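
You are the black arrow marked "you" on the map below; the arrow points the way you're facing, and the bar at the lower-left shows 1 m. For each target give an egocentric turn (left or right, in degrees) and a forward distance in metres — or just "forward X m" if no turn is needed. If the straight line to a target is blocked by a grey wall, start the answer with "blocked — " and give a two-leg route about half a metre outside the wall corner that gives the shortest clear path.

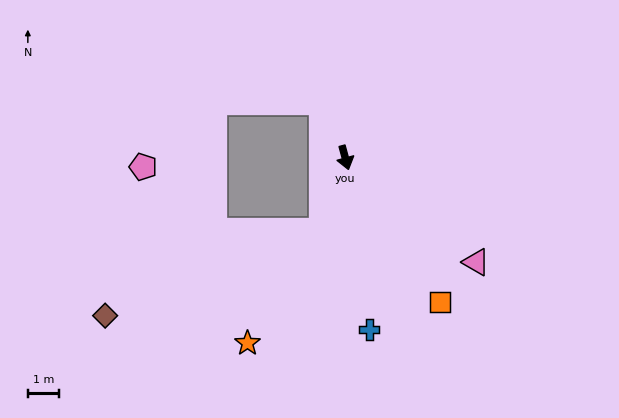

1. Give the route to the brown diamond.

blocked — turn right 33°, forward 2.4 m, then turn right 51°, forward 7.4 m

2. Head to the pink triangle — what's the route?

turn left 36°, forward 5.3 m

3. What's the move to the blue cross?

turn right 7°, forward 5.5 m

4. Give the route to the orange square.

turn left 18°, forward 5.5 m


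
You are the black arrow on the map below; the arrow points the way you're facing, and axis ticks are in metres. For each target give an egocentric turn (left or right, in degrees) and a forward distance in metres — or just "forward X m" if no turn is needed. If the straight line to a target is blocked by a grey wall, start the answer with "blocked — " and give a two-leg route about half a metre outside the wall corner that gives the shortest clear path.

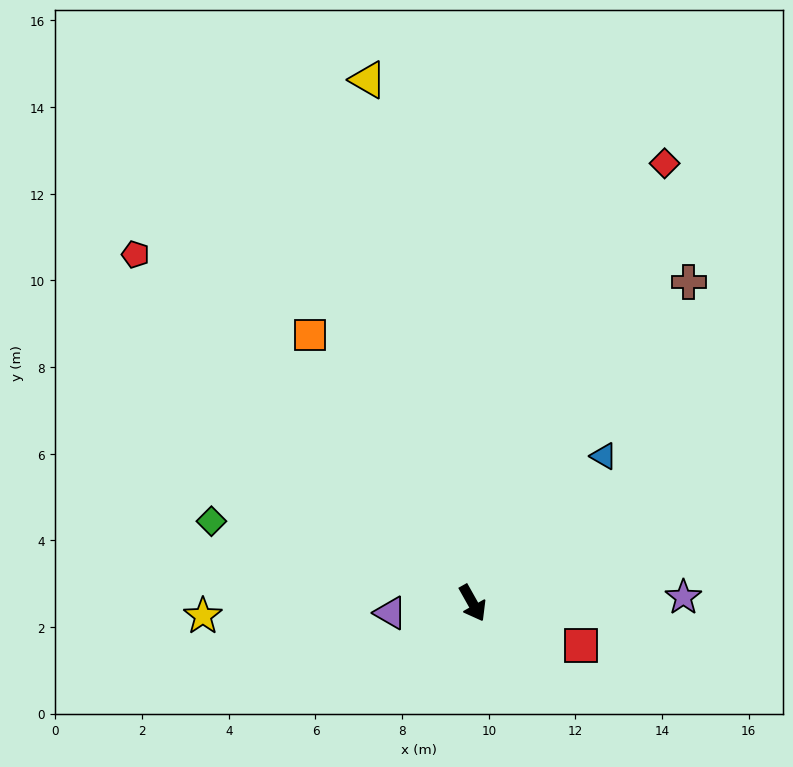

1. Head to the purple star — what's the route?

turn left 62°, forward 4.9 m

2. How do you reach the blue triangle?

turn left 109°, forward 4.5 m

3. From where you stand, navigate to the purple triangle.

turn right 113°, forward 1.9 m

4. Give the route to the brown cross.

turn left 117°, forward 8.9 m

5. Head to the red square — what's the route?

turn left 39°, forward 2.7 m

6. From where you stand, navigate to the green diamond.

turn right 137°, forward 6.3 m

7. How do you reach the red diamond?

turn left 127°, forward 11.1 m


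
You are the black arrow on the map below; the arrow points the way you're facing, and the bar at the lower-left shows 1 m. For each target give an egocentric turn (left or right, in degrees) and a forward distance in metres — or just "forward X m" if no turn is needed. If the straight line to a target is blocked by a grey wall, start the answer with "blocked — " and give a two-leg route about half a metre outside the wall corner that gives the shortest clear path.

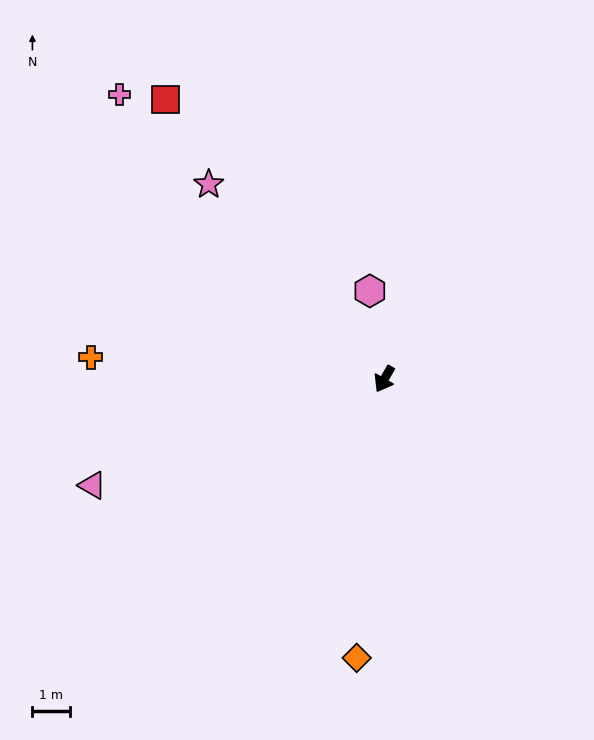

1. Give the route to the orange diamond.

turn left 24°, forward 7.5 m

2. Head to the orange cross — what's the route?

turn right 64°, forward 7.9 m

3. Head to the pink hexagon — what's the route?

turn right 141°, forward 2.4 m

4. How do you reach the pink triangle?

turn right 40°, forward 8.3 m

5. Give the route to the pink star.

turn right 108°, forward 7.0 m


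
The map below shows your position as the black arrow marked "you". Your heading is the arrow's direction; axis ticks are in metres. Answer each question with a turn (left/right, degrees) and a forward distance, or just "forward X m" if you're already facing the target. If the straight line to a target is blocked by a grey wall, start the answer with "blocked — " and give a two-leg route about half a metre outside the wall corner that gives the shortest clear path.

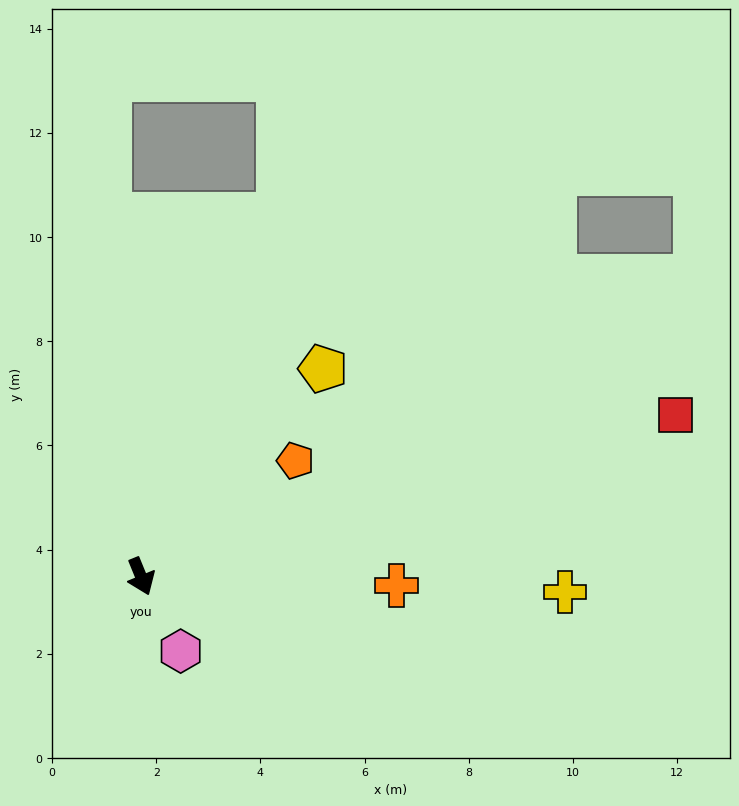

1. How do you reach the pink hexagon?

turn left 6°, forward 1.6 m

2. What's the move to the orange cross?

turn left 66°, forward 4.9 m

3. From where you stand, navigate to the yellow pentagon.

turn left 117°, forward 5.3 m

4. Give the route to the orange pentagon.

turn left 105°, forward 3.7 m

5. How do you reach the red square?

turn left 85°, forward 10.7 m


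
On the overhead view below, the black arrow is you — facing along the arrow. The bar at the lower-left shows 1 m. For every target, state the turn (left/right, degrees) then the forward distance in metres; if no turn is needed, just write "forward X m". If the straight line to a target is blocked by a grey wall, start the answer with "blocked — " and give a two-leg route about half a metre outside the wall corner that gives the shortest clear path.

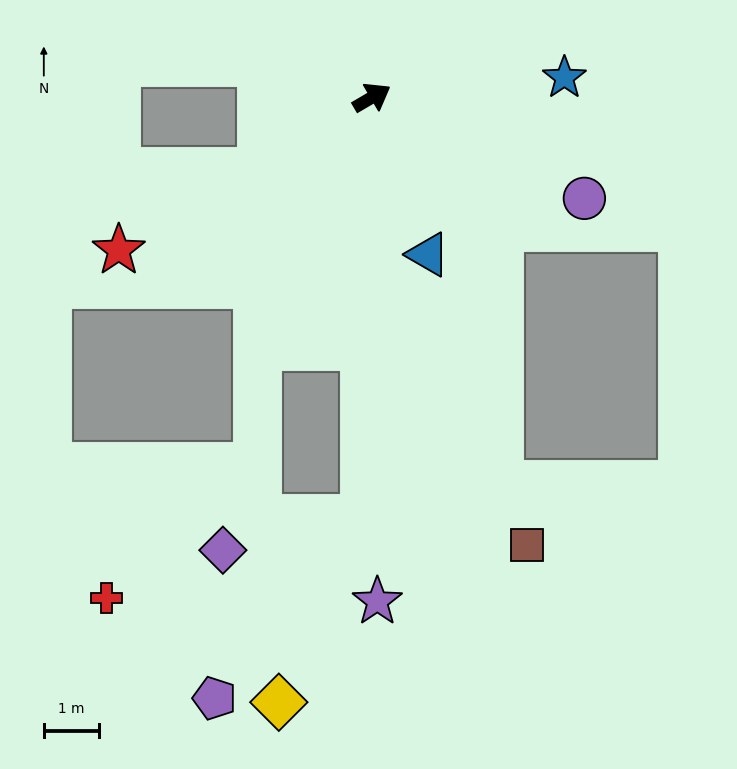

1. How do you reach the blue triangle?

turn right 101°, forward 3.0 m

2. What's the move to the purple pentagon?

blocked — turn right 122°, forward 7.7 m, then turn right 38°, forward 4.3 m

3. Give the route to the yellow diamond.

blocked — turn right 122°, forward 7.7 m, then turn right 23°, forward 3.7 m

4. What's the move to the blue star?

turn right 24°, forward 3.5 m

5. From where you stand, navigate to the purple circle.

turn right 56°, forward 4.3 m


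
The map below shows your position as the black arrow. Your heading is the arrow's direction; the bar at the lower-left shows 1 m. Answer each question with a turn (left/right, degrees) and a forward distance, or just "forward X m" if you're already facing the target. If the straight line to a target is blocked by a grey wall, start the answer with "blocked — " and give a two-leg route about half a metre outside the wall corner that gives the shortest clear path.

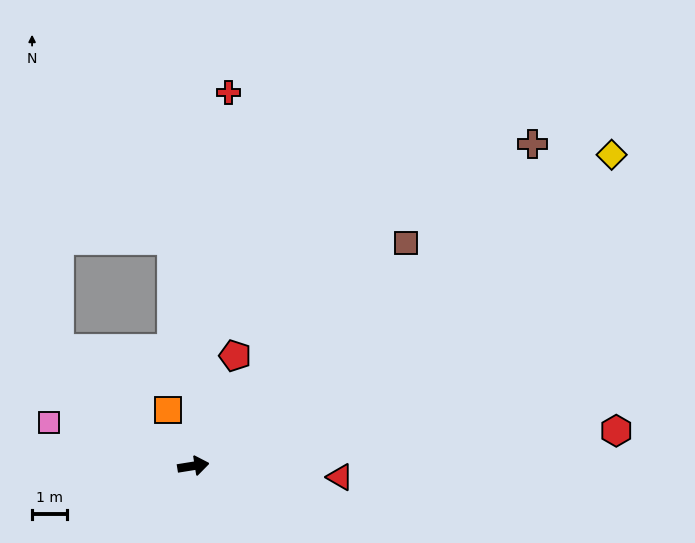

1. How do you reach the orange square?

turn left 105°, forward 1.8 m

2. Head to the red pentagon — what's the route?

turn left 60°, forward 3.4 m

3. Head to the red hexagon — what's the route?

turn right 4°, forward 12.2 m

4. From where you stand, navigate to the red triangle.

turn right 13°, forward 4.2 m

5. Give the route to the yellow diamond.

turn left 28°, forward 15.0 m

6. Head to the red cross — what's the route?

turn left 76°, forward 10.8 m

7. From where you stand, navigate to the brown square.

turn left 37°, forward 8.8 m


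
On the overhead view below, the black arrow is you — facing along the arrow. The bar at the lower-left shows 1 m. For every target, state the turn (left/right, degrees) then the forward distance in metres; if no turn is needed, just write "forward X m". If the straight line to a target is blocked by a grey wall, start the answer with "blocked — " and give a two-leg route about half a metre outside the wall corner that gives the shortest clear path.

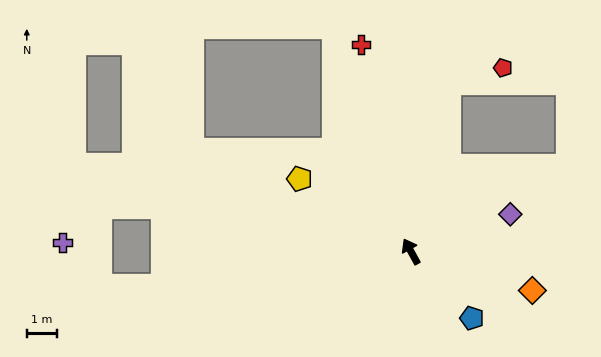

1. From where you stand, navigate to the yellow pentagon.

turn left 28°, forward 4.5 m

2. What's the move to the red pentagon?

blocked — turn right 41°, forward 5.8 m, then turn right 63°, forward 1.9 m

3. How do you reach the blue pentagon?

turn right 166°, forward 3.0 m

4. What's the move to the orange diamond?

turn right 137°, forward 4.3 m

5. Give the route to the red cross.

turn right 15°, forward 7.2 m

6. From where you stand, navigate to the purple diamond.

turn right 98°, forward 3.6 m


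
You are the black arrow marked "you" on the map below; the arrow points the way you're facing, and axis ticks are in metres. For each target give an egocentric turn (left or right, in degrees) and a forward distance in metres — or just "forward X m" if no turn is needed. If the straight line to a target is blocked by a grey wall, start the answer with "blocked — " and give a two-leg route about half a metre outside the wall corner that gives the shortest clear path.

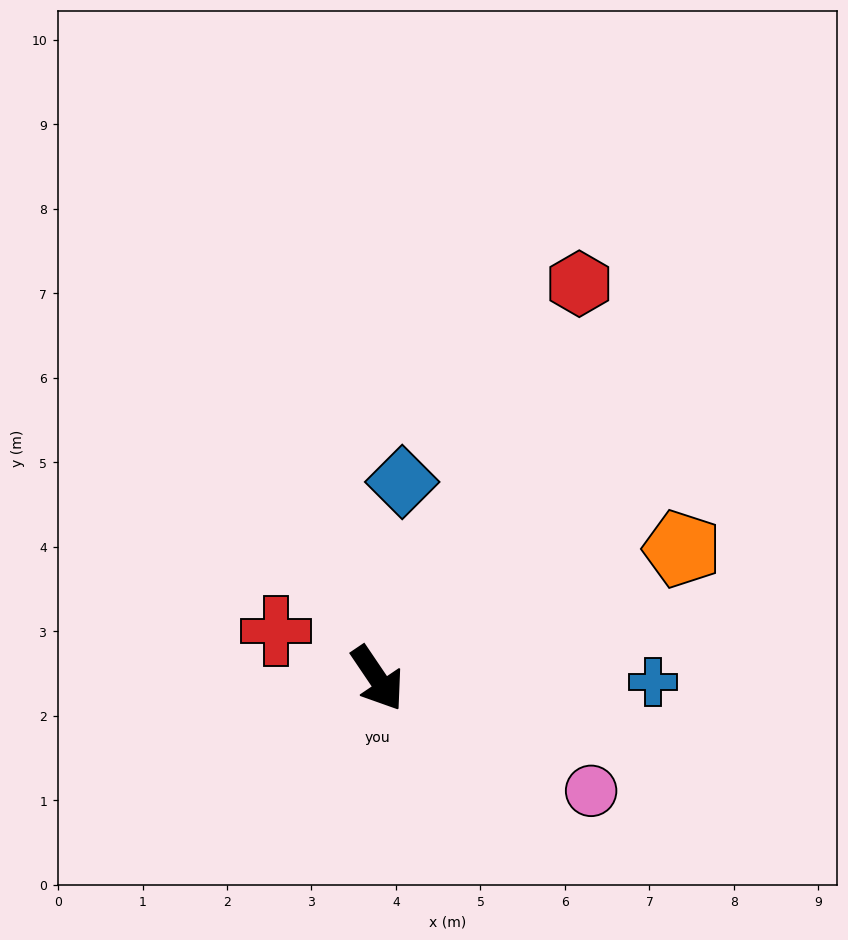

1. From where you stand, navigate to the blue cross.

turn left 55°, forward 3.3 m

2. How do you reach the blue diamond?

turn left 139°, forward 2.3 m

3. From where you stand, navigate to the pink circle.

turn left 28°, forward 2.9 m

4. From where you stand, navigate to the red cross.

turn right 149°, forward 1.3 m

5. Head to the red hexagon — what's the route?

turn left 119°, forward 5.2 m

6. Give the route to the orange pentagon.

turn left 79°, forward 3.9 m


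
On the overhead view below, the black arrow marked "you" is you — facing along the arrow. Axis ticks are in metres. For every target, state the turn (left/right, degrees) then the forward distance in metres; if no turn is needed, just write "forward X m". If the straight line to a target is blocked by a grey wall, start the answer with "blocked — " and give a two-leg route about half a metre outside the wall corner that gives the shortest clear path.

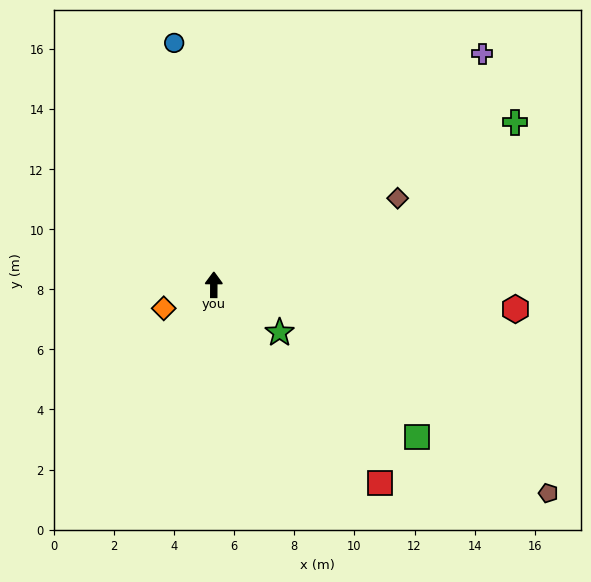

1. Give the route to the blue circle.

turn left 10°, forward 8.2 m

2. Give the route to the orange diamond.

turn left 115°, forward 1.8 m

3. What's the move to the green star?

turn right 126°, forward 2.7 m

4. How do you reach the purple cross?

turn right 49°, forward 11.8 m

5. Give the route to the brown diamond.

turn right 65°, forward 6.8 m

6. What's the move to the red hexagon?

turn right 94°, forward 10.1 m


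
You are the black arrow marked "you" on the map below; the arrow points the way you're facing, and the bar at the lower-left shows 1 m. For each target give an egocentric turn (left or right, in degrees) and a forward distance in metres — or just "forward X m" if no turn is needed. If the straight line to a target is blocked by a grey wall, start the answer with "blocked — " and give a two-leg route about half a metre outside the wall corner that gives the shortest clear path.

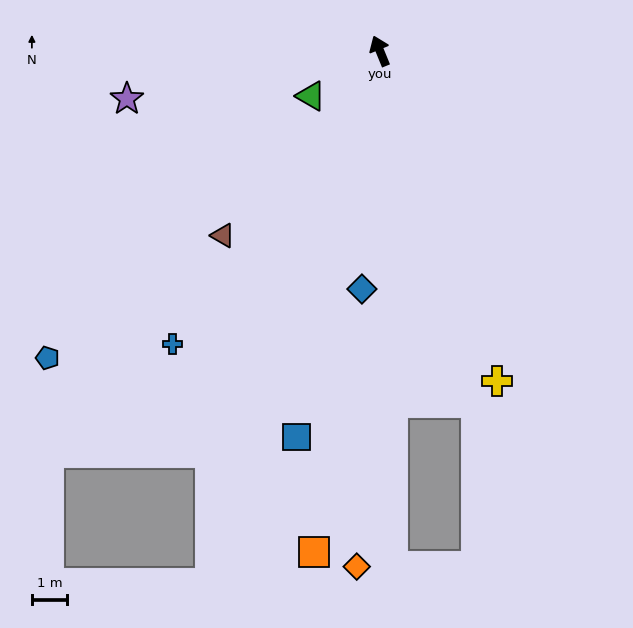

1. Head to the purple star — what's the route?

turn left 79°, forward 7.3 m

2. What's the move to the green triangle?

turn left 101°, forward 2.3 m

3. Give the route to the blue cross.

turn left 123°, forward 10.1 m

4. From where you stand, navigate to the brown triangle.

turn left 117°, forward 6.8 m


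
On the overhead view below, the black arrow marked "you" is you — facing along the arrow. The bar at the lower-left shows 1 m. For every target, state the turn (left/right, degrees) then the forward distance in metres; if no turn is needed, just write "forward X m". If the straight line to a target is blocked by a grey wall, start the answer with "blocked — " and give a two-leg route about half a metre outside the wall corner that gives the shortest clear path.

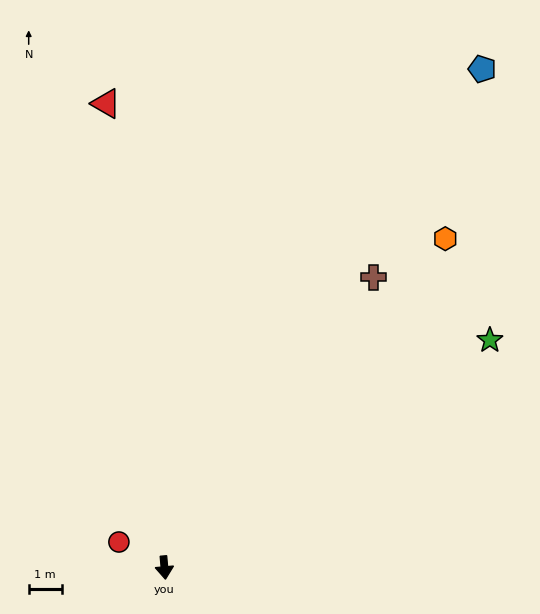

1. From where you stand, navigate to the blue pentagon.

turn left 142°, forward 18.0 m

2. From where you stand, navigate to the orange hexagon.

turn left 135°, forward 13.2 m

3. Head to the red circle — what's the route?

turn right 124°, forward 1.6 m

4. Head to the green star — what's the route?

turn left 120°, forward 12.1 m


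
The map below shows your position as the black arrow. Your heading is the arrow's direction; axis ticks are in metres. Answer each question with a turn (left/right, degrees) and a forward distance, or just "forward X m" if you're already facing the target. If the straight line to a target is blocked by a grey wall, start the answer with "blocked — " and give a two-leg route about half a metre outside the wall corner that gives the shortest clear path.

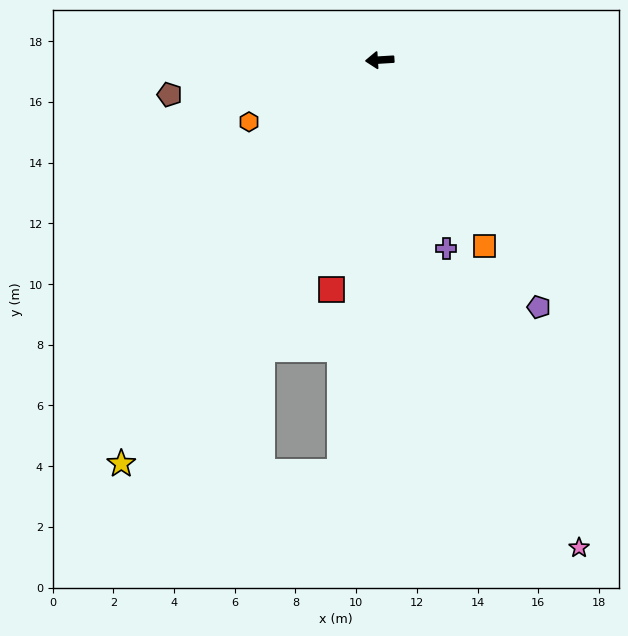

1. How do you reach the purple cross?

turn left 106°, forward 6.6 m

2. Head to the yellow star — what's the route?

turn left 54°, forward 15.8 m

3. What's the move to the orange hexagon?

turn left 22°, forward 4.8 m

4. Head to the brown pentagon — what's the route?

turn left 6°, forward 7.0 m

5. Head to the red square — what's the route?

turn left 75°, forward 7.7 m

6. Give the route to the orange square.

turn left 116°, forward 7.0 m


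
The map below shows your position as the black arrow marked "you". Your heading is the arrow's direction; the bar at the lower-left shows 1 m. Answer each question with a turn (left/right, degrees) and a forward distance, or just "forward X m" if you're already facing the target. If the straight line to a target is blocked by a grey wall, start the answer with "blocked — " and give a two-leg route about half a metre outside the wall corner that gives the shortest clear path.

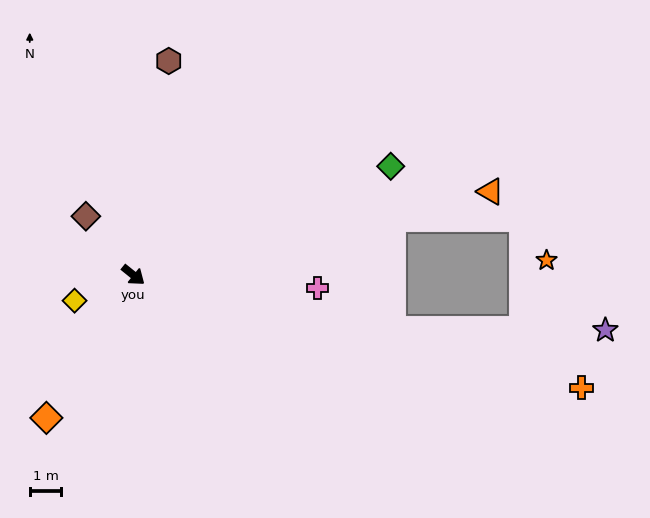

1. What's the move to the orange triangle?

turn left 52°, forward 11.6 m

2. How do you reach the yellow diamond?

turn right 118°, forward 2.0 m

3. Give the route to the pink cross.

turn left 35°, forward 5.8 m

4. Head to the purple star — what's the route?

blocked — turn left 27°, forward 8.4 m, then turn left 12°, forward 6.7 m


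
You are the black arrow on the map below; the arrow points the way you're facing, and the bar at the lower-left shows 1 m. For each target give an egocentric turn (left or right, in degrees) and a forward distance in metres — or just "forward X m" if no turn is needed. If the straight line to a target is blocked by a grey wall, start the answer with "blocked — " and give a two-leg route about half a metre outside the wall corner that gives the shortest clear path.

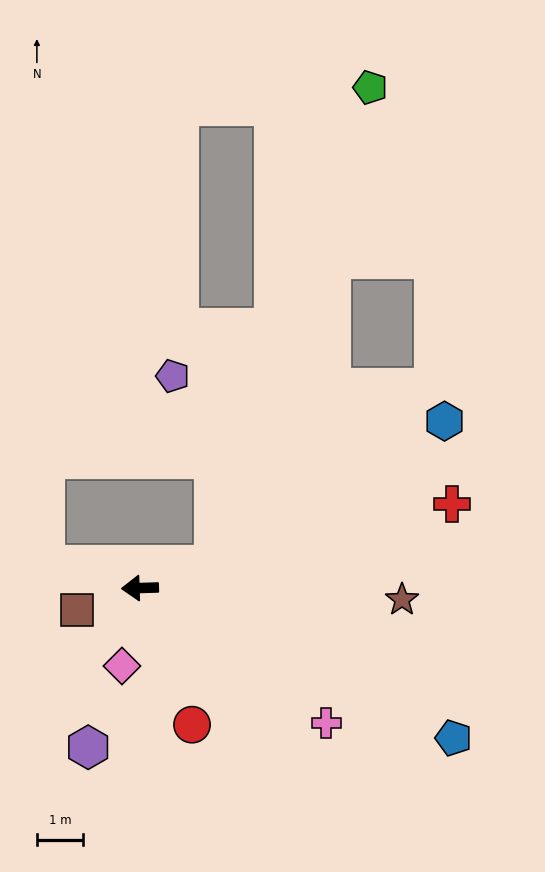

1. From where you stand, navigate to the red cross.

turn right 167°, forward 7.0 m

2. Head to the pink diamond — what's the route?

turn left 75°, forward 1.7 m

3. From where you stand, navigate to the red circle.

turn left 109°, forward 3.2 m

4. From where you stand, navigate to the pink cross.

turn left 142°, forward 5.0 m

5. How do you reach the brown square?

turn left 17°, forward 1.5 m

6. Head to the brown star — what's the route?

turn left 176°, forward 5.7 m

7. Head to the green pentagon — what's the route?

blocked — turn right 164°, forward 1.7 m, then turn left 54°, forward 10.9 m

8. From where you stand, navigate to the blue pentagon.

turn left 153°, forward 7.6 m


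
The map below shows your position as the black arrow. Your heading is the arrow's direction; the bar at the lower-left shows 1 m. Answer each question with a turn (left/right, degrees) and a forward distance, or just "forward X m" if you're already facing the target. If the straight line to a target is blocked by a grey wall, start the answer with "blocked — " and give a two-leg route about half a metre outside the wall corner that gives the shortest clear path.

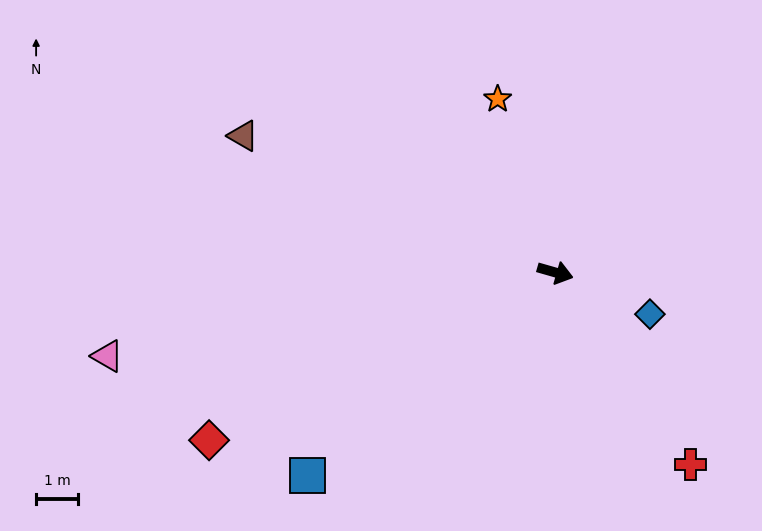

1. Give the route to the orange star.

turn left 124°, forward 4.4 m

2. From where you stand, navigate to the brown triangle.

turn left 172°, forward 8.2 m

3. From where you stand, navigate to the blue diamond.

turn right 8°, forward 2.5 m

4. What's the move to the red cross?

turn right 39°, forward 5.6 m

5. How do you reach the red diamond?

turn right 138°, forward 9.2 m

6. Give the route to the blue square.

turn right 125°, forward 7.7 m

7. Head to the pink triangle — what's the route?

turn right 153°, forward 10.9 m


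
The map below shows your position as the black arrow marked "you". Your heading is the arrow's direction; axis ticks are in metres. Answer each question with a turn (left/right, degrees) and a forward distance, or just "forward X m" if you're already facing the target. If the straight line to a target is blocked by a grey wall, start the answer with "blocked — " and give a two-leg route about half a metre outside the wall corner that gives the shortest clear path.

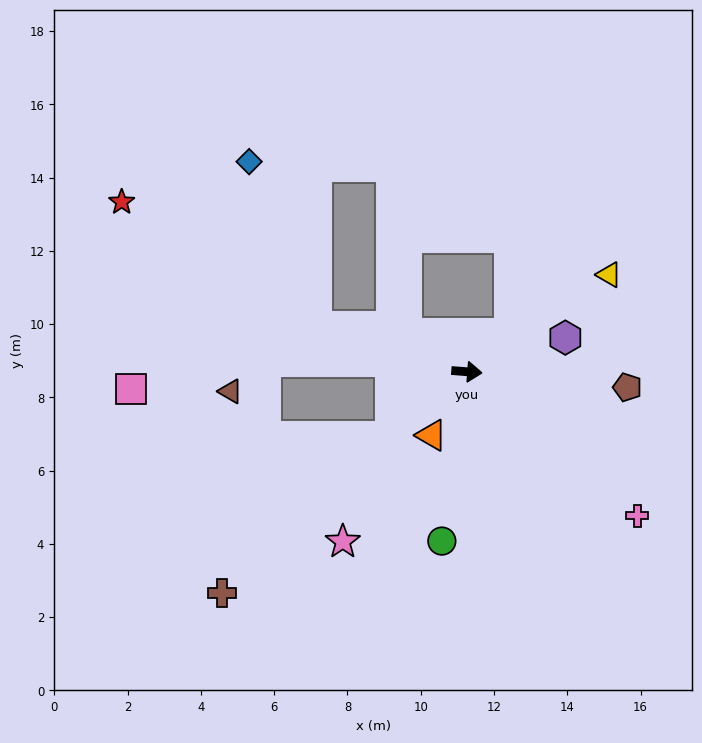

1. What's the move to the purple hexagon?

turn left 24°, forward 2.8 m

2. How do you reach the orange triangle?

turn right 115°, forward 2.0 m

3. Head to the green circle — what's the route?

turn right 94°, forward 4.7 m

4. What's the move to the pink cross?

turn right 36°, forward 6.1 m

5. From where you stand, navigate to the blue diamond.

blocked — turn left 168°, forward 4.3 m, then turn right 52°, forward 4.9 m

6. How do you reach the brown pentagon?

forward 4.4 m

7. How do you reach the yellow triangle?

turn left 39°, forward 4.7 m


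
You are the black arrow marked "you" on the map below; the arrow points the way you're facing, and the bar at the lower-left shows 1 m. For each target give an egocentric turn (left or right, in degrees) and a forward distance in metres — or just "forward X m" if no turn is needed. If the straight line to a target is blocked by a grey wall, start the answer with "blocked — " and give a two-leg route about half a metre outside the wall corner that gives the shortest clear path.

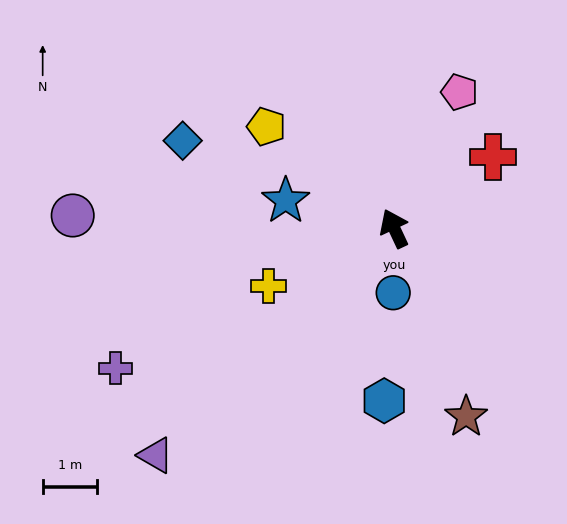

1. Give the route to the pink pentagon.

turn right 51°, forward 2.8 m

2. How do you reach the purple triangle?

turn left 108°, forward 6.1 m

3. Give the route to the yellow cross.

turn left 89°, forward 2.5 m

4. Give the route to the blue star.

turn left 51°, forward 2.1 m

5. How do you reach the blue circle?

turn left 154°, forward 1.2 m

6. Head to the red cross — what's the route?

turn right 79°, forward 2.3 m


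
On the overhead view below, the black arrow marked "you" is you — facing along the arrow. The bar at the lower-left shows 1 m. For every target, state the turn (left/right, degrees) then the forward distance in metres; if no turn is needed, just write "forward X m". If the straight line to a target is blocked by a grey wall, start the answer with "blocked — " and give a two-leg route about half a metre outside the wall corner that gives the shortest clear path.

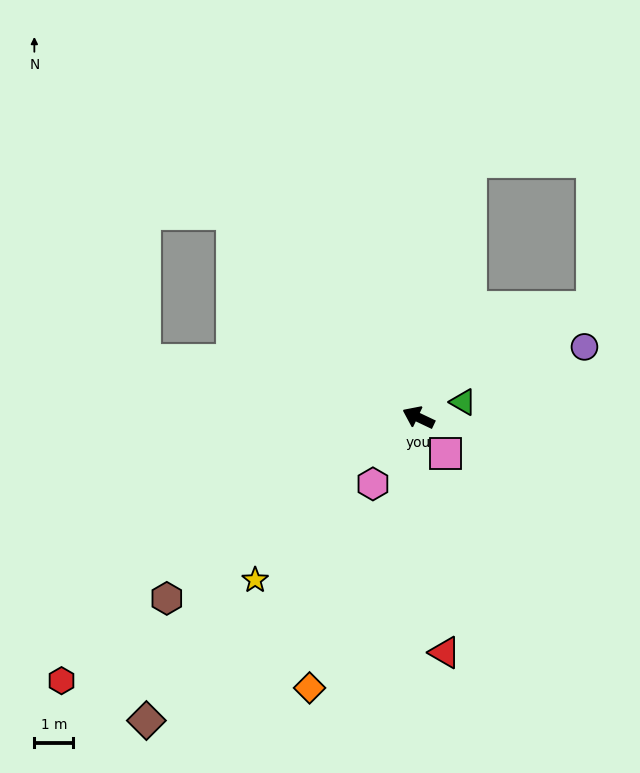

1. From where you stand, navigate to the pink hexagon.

turn left 81°, forward 2.1 m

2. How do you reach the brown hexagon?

turn left 61°, forward 7.9 m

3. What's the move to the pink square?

turn left 152°, forward 1.1 m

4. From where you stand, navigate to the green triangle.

turn right 136°, forward 1.2 m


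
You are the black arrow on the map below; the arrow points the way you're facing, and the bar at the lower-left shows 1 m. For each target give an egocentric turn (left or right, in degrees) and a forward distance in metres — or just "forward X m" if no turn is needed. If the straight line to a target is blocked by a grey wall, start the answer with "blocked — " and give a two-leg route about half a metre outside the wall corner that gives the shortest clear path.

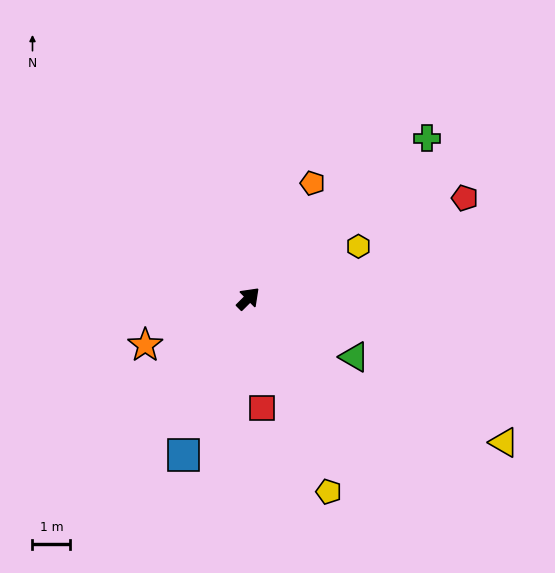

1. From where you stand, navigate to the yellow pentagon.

turn right 112°, forward 5.5 m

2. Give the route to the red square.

turn right 128°, forward 2.9 m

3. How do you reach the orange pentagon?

turn left 16°, forward 3.5 m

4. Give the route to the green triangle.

turn right 74°, forward 3.2 m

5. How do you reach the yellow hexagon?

turn right 19°, forward 3.2 m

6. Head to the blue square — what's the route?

turn right 157°, forward 4.5 m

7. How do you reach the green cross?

turn right 3°, forward 6.3 m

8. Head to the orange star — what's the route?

turn left 160°, forward 3.0 m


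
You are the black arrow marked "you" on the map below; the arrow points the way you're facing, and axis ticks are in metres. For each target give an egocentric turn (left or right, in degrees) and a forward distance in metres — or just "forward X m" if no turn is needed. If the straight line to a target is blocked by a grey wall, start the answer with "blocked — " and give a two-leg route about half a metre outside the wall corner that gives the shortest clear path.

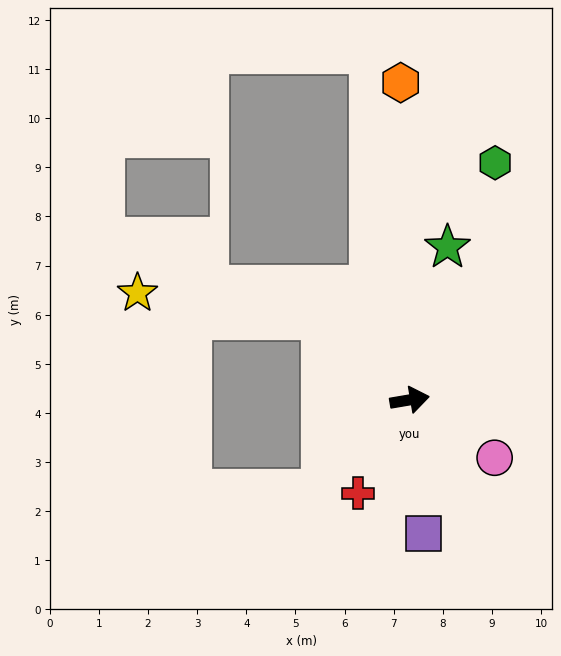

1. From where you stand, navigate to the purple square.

turn right 94°, forward 2.7 m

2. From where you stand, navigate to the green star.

turn left 66°, forward 3.2 m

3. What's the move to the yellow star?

blocked — turn left 128°, forward 2.4 m, then turn left 34°, forward 3.8 m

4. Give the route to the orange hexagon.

turn left 82°, forward 6.5 m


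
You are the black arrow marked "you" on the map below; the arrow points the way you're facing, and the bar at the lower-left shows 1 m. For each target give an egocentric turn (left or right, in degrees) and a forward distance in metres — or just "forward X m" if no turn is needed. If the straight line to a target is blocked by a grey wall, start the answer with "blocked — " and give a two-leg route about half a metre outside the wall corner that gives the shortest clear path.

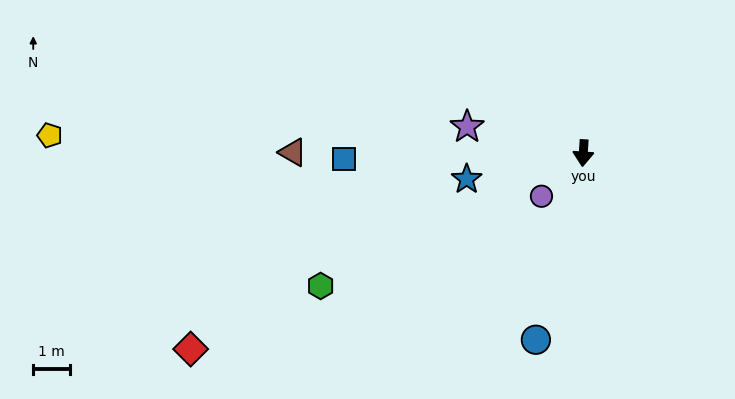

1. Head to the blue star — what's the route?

turn right 74°, forward 3.2 m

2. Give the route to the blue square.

turn right 85°, forward 6.5 m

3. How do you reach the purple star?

turn right 99°, forward 3.2 m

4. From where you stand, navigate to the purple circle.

turn right 40°, forward 1.6 m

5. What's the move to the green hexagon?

turn right 60°, forward 8.0 m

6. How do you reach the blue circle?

turn right 11°, forward 5.2 m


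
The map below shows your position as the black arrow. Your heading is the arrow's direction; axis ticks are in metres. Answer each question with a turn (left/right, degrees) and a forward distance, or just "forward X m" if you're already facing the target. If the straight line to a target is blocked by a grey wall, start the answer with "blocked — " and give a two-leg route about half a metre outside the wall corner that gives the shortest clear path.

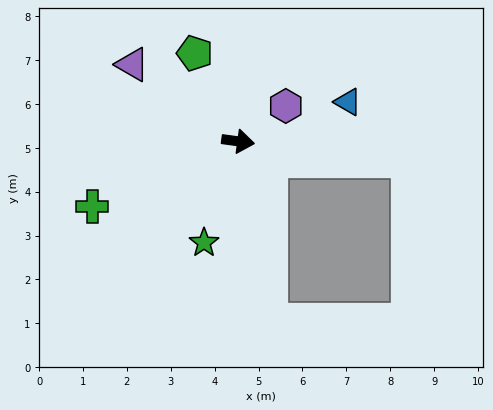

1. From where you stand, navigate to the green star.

turn right 101°, forward 2.4 m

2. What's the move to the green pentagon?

turn left 124°, forward 2.2 m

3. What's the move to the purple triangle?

turn left 152°, forward 3.0 m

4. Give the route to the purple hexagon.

turn left 44°, forward 1.4 m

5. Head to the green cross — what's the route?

turn right 148°, forward 3.6 m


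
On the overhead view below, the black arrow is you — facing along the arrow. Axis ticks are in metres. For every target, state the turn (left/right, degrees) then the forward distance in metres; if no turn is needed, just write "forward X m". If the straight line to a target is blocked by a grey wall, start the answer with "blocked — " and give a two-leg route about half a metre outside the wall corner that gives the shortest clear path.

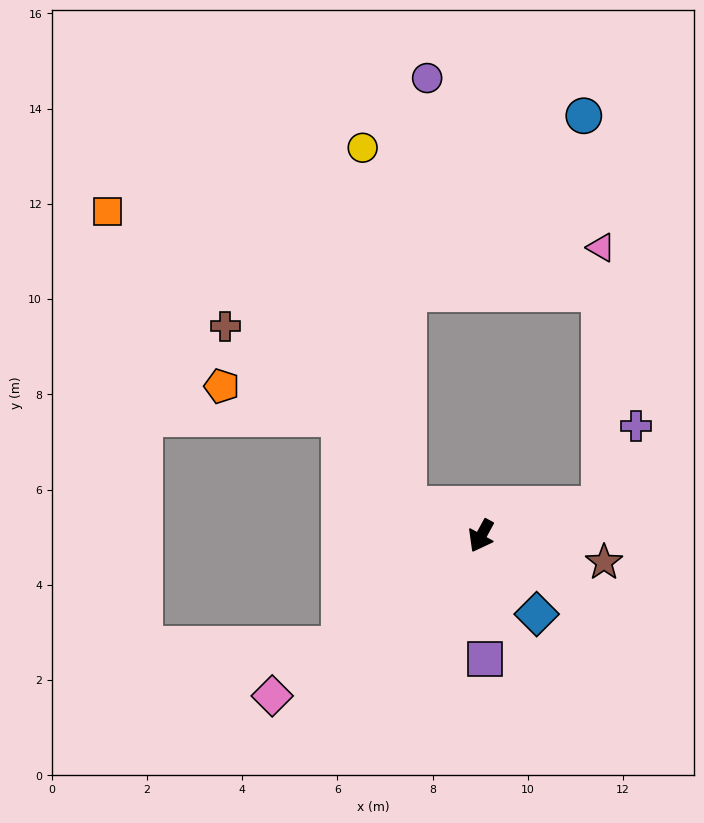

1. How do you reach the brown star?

turn left 106°, forward 2.6 m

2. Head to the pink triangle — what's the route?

blocked — turn left 132°, forward 2.6 m, then turn left 77°, forward 5.4 m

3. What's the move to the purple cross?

blocked — turn left 132°, forward 2.6 m, then turn left 53°, forward 1.8 m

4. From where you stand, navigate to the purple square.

turn left 30°, forward 2.6 m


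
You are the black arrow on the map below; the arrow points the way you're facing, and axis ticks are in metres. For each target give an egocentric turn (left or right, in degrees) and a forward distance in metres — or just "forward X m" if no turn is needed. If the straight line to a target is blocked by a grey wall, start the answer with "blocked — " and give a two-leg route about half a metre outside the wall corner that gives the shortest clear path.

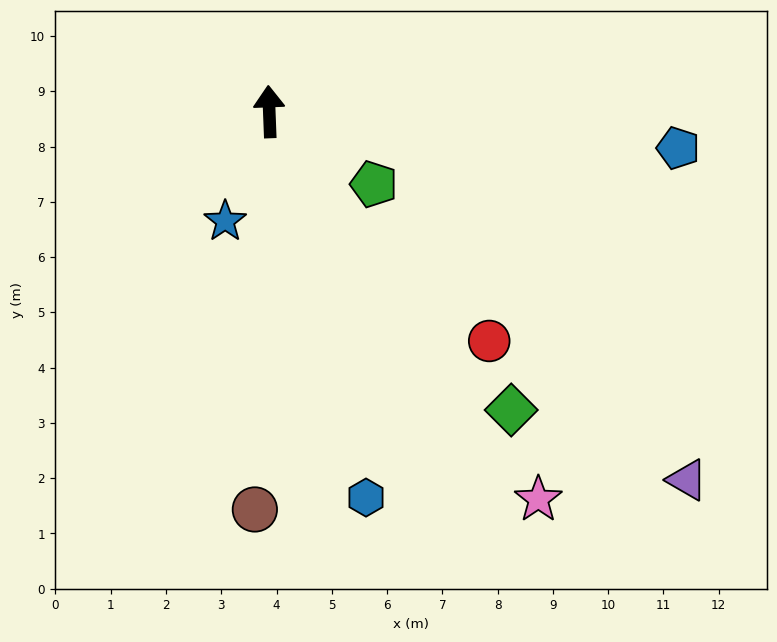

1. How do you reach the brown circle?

turn left 176°, forward 7.2 m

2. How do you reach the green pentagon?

turn right 127°, forward 2.3 m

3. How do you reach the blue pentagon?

turn right 97°, forward 7.4 m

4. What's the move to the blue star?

turn left 156°, forward 2.1 m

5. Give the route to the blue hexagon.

turn right 168°, forward 7.2 m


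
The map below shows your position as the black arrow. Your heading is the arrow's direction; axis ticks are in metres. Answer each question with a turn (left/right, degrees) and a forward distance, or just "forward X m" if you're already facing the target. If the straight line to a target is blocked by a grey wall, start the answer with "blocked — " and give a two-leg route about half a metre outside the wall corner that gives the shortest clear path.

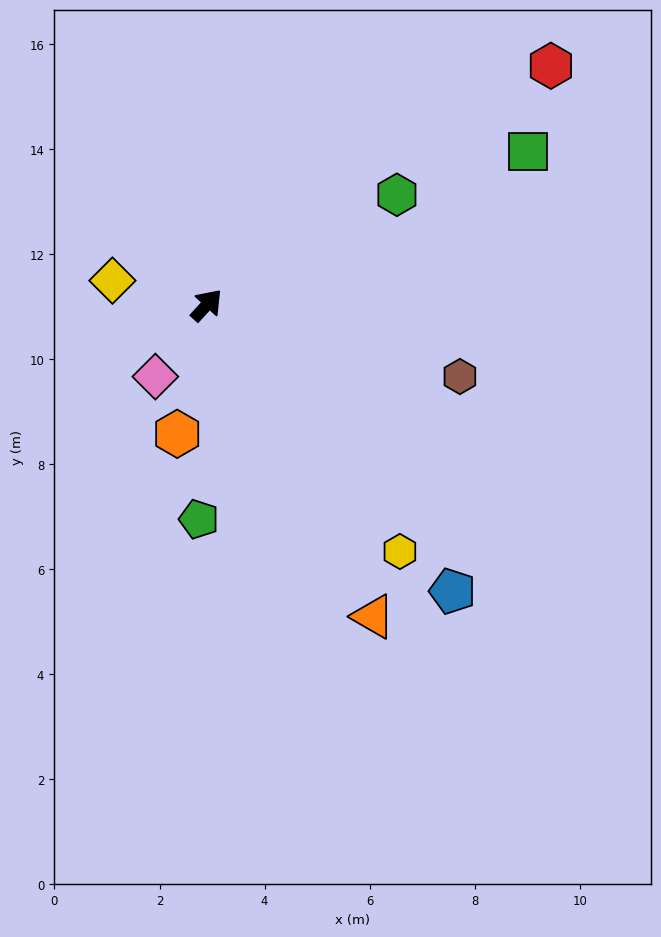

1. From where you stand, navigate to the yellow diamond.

turn left 118°, forward 1.9 m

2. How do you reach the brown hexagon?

turn right 63°, forward 5.0 m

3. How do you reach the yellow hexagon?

turn right 99°, forward 6.0 m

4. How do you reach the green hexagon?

turn right 17°, forward 4.2 m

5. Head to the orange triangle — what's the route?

turn right 109°, forward 6.7 m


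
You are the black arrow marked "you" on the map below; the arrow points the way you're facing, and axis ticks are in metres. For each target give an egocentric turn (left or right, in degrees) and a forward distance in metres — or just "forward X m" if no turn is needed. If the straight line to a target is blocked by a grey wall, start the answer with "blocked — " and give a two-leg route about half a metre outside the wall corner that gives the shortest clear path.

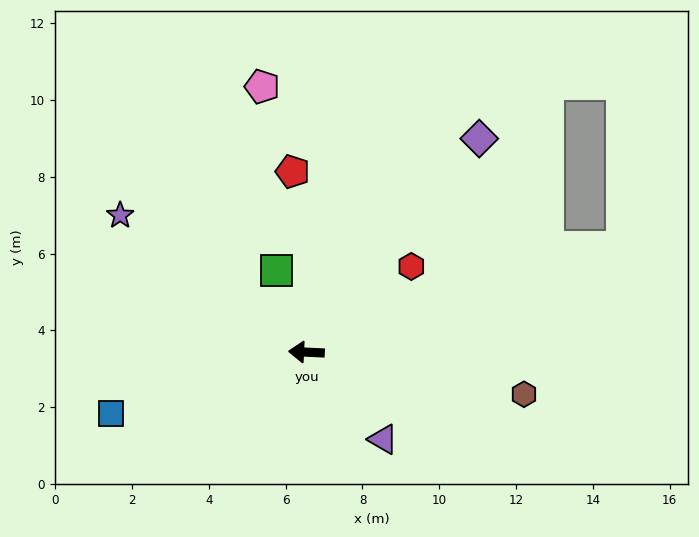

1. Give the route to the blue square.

turn left 20°, forward 5.3 m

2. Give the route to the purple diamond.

turn right 126°, forward 7.2 m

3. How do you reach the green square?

turn right 67°, forward 2.3 m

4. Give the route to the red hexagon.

turn right 138°, forward 3.5 m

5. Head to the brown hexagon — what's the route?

turn left 172°, forward 5.8 m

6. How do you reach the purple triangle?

turn left 134°, forward 3.0 m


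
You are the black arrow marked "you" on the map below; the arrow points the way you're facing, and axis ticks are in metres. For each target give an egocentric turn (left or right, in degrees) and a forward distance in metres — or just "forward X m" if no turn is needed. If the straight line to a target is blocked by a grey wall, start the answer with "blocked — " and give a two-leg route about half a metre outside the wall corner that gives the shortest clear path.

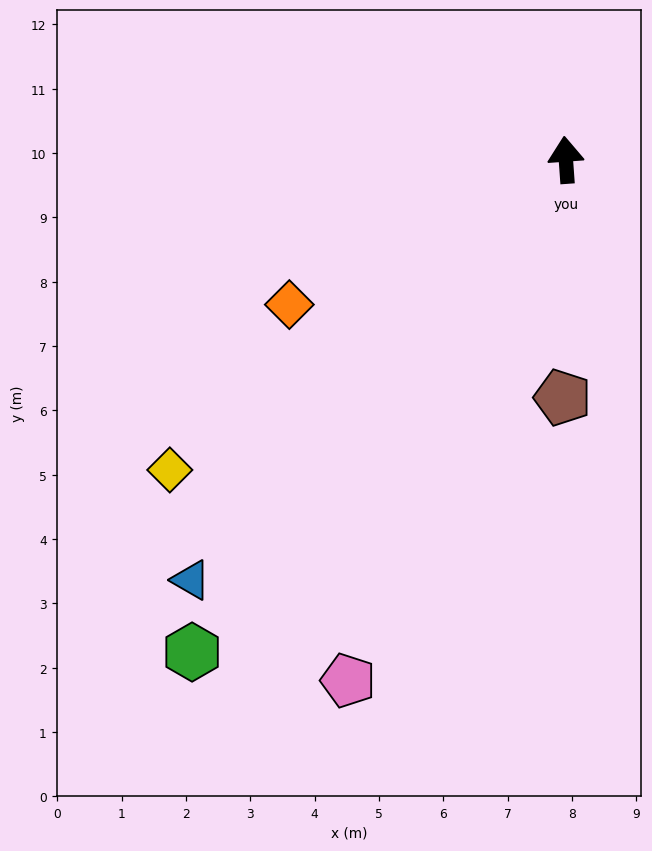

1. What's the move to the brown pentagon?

turn left 175°, forward 3.7 m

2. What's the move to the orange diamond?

turn left 114°, forward 4.9 m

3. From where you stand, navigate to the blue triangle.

turn left 134°, forward 8.8 m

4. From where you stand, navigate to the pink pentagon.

turn left 153°, forward 8.8 m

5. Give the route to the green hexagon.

turn left 139°, forward 9.6 m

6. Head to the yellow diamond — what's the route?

turn left 124°, forward 7.8 m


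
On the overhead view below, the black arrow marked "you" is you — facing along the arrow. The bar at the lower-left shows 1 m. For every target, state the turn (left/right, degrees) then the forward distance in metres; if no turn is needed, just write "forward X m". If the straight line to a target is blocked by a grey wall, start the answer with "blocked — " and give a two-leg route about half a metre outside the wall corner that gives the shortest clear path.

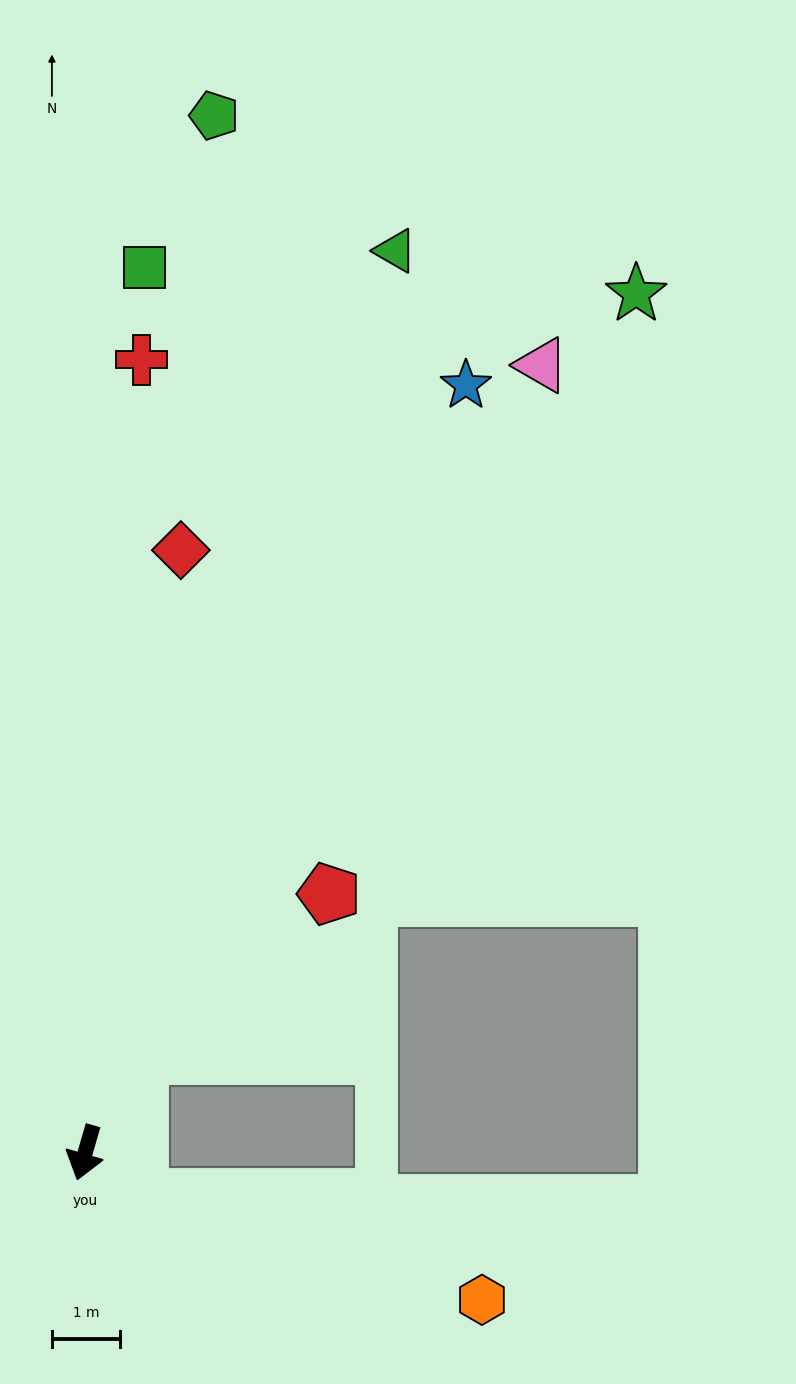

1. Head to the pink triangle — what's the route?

turn left 166°, forward 13.3 m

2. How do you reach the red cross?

turn right 168°, forward 11.6 m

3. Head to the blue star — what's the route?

turn left 170°, forward 12.5 m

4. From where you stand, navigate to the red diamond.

turn right 173°, forward 8.9 m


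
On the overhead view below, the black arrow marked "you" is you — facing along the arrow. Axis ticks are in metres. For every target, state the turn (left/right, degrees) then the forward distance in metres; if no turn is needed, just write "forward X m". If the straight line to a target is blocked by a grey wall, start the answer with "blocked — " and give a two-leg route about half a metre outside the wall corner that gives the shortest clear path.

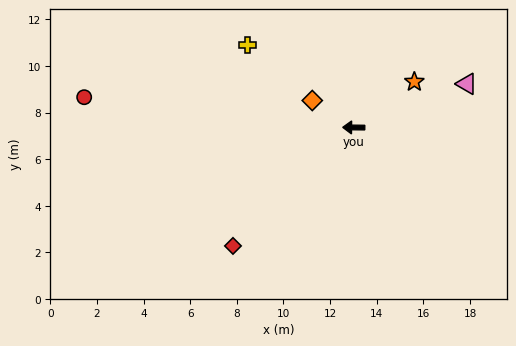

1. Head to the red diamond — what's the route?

turn left 45°, forward 7.3 m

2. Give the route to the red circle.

turn right 6°, forward 11.6 m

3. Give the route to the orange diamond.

turn right 32°, forward 2.1 m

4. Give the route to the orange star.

turn right 142°, forward 3.3 m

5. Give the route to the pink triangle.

turn right 158°, forward 5.2 m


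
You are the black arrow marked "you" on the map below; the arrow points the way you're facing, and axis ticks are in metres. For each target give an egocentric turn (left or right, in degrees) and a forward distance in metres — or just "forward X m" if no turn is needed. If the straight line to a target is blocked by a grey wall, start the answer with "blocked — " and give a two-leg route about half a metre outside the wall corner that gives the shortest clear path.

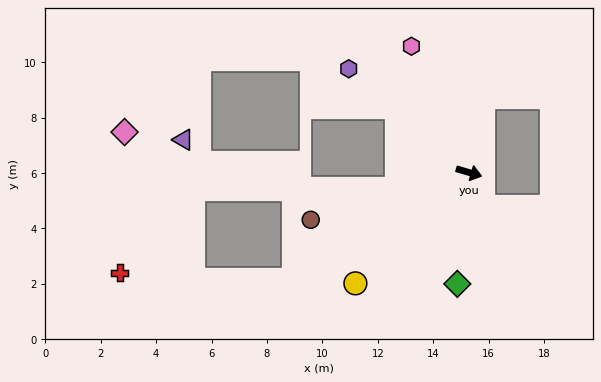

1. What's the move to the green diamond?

turn right 80°, forward 4.0 m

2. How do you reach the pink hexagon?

turn left 131°, forward 5.0 m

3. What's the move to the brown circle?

turn right 147°, forward 6.0 m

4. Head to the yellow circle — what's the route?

turn right 119°, forward 5.7 m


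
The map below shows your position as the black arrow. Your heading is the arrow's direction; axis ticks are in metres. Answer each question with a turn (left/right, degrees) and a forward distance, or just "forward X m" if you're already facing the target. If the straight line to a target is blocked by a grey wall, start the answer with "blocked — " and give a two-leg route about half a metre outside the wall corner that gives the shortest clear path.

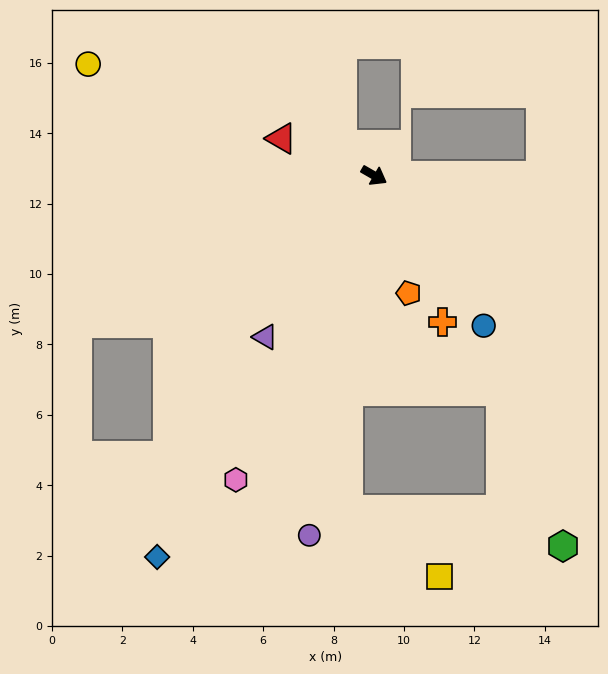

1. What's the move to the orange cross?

turn right 35°, forward 4.6 m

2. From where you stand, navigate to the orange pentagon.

turn right 44°, forward 3.5 m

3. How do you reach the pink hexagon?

turn right 85°, forward 9.5 m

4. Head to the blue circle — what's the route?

turn right 24°, forward 5.3 m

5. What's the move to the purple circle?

turn right 70°, forward 10.4 m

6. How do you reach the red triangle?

turn right 172°, forward 2.8 m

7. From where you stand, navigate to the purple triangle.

turn right 94°, forward 5.5 m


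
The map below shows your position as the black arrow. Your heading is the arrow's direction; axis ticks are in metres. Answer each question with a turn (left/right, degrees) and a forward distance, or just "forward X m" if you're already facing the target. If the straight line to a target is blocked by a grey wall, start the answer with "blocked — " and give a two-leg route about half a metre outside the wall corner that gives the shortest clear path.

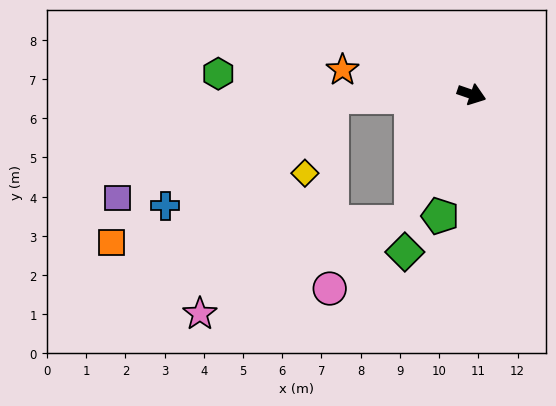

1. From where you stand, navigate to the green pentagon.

turn right 86°, forward 3.2 m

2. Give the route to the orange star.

turn right 172°, forward 3.4 m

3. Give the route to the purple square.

blocked — turn right 160°, forward 3.5 m, then turn left 24°, forward 6.1 m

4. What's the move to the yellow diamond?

blocked — turn right 160°, forward 3.5 m, then turn left 69°, forward 2.1 m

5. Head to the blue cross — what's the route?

blocked — turn right 160°, forward 3.5 m, then turn left 32°, forward 5.1 m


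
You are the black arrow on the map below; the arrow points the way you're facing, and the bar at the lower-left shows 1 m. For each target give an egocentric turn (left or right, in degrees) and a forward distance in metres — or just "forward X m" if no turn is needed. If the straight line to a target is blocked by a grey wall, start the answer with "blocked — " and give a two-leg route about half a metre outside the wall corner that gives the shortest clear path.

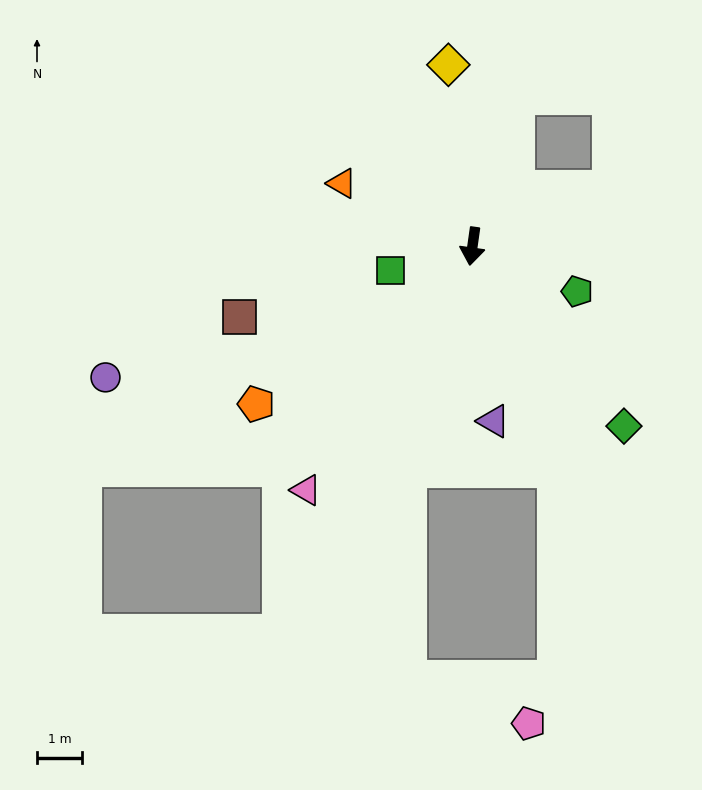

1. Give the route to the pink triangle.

turn right 26°, forward 6.5 m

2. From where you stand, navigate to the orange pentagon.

turn right 46°, forward 5.9 m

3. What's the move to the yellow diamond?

turn right 164°, forward 4.0 m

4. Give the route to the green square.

turn right 66°, forward 1.9 m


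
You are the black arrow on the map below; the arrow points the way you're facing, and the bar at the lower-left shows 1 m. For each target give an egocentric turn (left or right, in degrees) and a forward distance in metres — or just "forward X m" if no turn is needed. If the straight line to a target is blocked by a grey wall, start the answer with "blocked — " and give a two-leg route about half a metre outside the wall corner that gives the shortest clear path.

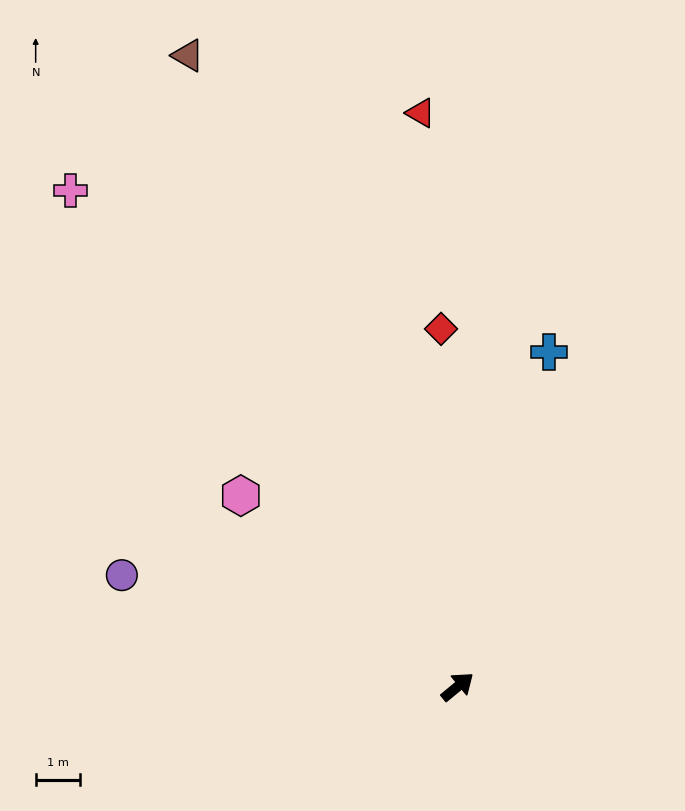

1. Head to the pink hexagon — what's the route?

turn left 99°, forward 6.5 m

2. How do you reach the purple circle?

turn left 122°, forward 8.0 m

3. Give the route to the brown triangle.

turn left 74°, forward 15.5 m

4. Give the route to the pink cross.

turn left 88°, forward 14.2 m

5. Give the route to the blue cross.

turn left 35°, forward 7.8 m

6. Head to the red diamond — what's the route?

turn left 53°, forward 8.1 m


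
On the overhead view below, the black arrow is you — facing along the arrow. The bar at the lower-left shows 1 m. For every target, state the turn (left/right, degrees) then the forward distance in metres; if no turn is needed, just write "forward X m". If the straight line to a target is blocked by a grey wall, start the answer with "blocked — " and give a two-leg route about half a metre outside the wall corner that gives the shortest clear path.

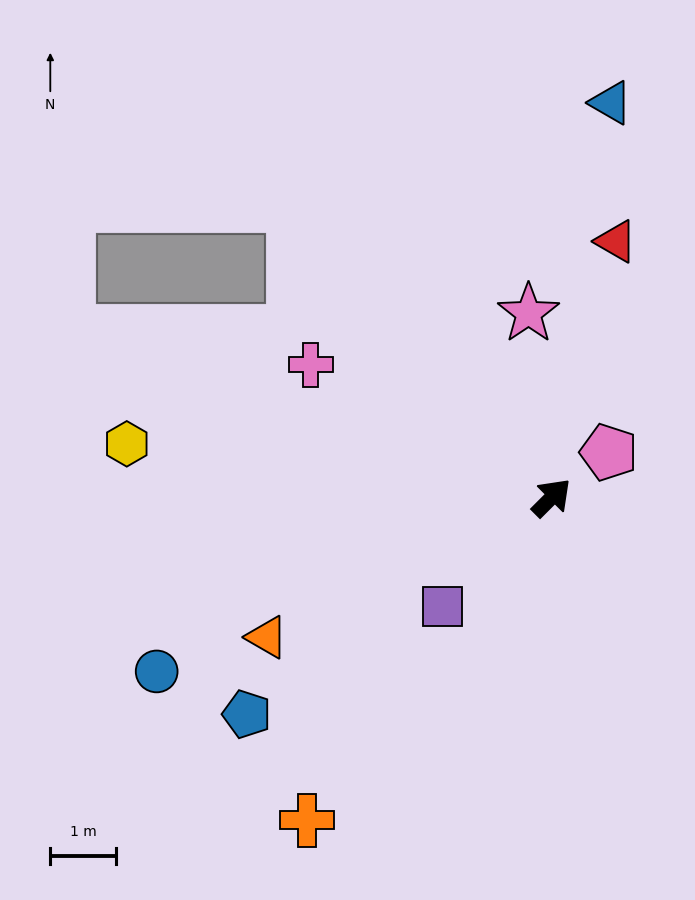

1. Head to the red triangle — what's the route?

turn left 31°, forward 4.0 m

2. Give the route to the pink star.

turn left 52°, forward 2.8 m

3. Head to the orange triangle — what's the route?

turn left 161°, forward 4.9 m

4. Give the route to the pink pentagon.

turn right 7°, forward 1.1 m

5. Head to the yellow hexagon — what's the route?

turn left 128°, forward 6.6 m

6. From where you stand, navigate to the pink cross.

turn left 106°, forward 4.2 m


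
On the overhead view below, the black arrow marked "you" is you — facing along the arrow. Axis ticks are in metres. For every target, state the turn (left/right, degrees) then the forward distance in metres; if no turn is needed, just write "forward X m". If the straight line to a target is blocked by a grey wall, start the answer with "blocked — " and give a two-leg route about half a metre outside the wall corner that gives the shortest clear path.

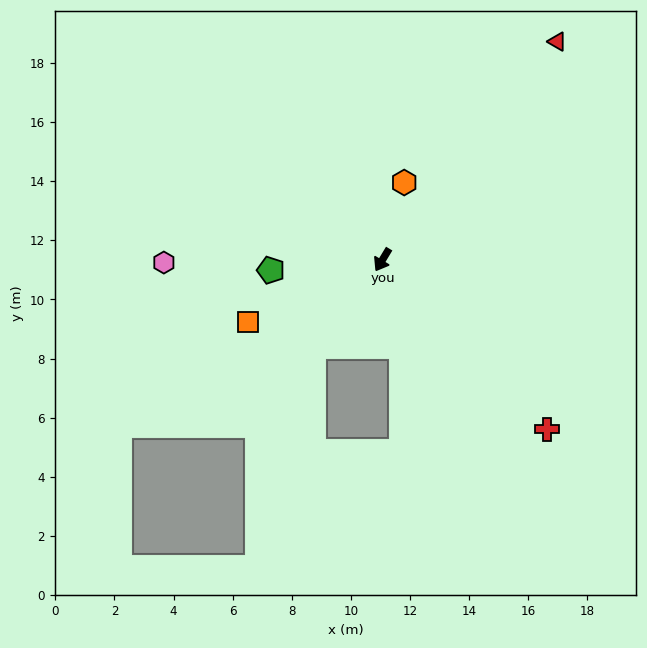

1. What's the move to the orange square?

turn right 34°, forward 5.0 m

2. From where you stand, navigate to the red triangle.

turn left 172°, forward 9.5 m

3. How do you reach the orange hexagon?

turn right 165°, forward 2.7 m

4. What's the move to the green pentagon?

turn right 54°, forward 3.8 m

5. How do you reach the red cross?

turn left 75°, forward 8.0 m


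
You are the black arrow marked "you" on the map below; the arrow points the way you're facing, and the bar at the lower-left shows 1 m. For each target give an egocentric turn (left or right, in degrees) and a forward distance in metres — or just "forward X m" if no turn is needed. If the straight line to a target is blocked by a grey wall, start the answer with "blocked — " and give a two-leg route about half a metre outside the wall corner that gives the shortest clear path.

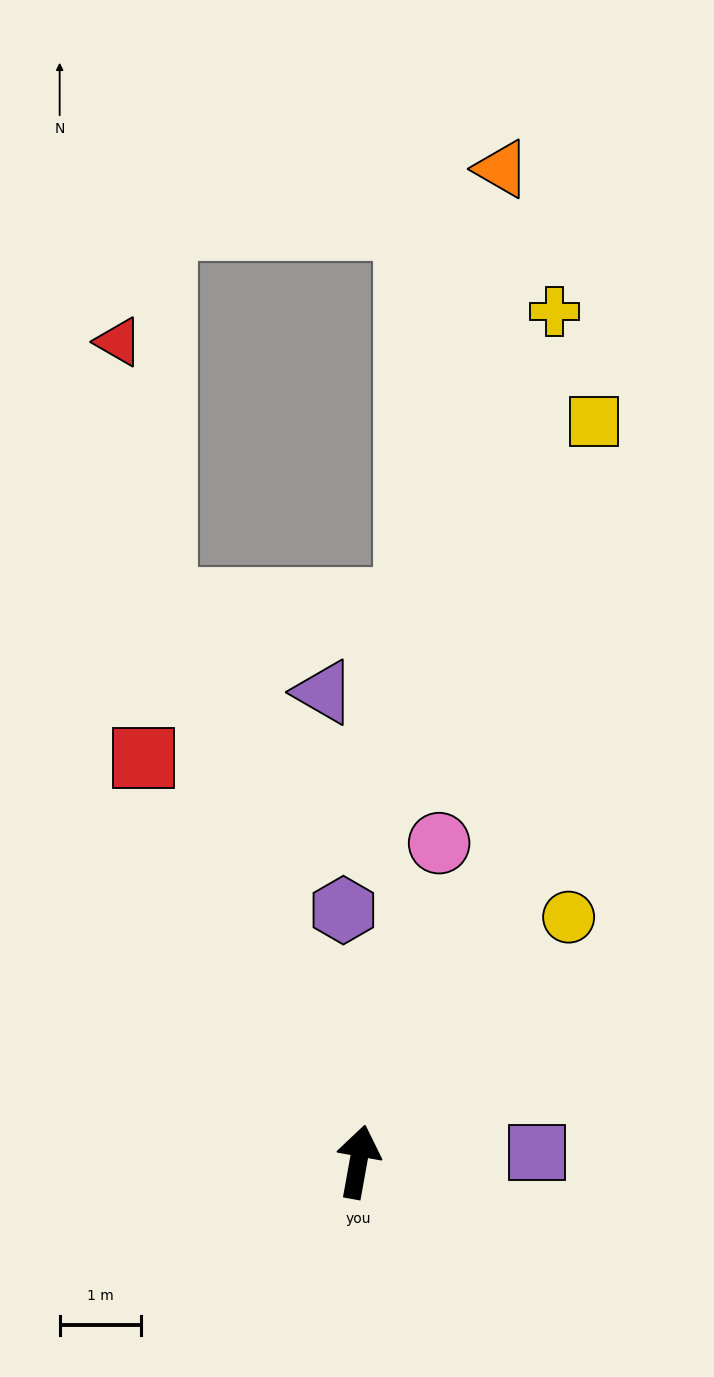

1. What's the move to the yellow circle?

turn right 30°, forward 4.0 m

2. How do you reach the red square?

turn left 38°, forward 5.6 m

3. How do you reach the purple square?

turn right 77°, forward 2.2 m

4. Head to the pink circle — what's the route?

turn right 4°, forward 4.1 m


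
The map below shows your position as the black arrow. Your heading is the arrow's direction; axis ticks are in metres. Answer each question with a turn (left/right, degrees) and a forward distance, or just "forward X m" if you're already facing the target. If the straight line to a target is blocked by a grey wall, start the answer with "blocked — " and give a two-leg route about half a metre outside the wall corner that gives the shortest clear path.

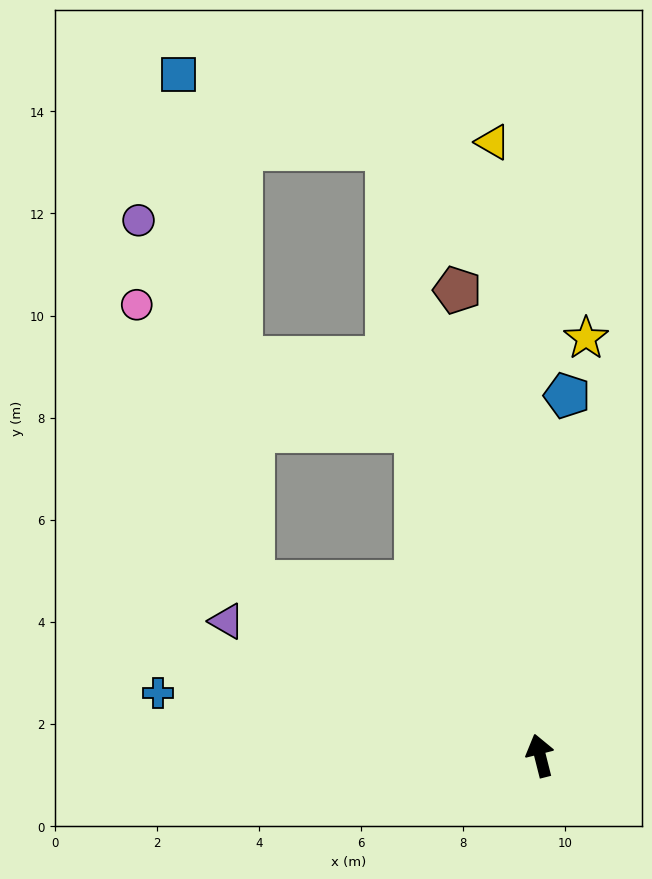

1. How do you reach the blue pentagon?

turn right 18°, forward 7.1 m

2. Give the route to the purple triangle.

turn left 53°, forward 6.7 m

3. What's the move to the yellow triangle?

turn right 10°, forward 12.0 m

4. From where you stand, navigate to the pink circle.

blocked — turn left 45°, forward 6.6 m, then turn right 36°, forward 5.9 m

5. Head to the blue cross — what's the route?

turn left 67°, forward 7.6 m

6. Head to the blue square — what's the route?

blocked — turn left 45°, forward 6.6 m, then turn right 51°, forward 10.1 m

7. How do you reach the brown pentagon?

turn right 4°, forward 9.3 m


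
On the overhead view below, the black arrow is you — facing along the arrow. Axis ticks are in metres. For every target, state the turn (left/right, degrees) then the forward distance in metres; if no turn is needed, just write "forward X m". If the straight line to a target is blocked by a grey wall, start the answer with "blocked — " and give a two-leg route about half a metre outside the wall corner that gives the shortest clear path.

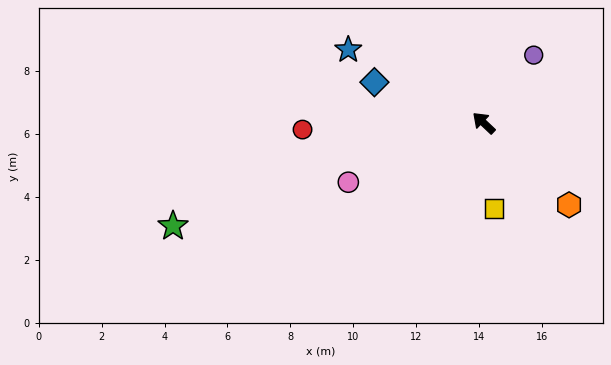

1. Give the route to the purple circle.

turn right 83°, forward 2.7 m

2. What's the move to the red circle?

turn left 45°, forward 5.8 m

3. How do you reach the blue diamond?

turn left 23°, forward 3.7 m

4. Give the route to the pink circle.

turn left 67°, forward 4.7 m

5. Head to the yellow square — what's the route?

turn left 140°, forward 2.7 m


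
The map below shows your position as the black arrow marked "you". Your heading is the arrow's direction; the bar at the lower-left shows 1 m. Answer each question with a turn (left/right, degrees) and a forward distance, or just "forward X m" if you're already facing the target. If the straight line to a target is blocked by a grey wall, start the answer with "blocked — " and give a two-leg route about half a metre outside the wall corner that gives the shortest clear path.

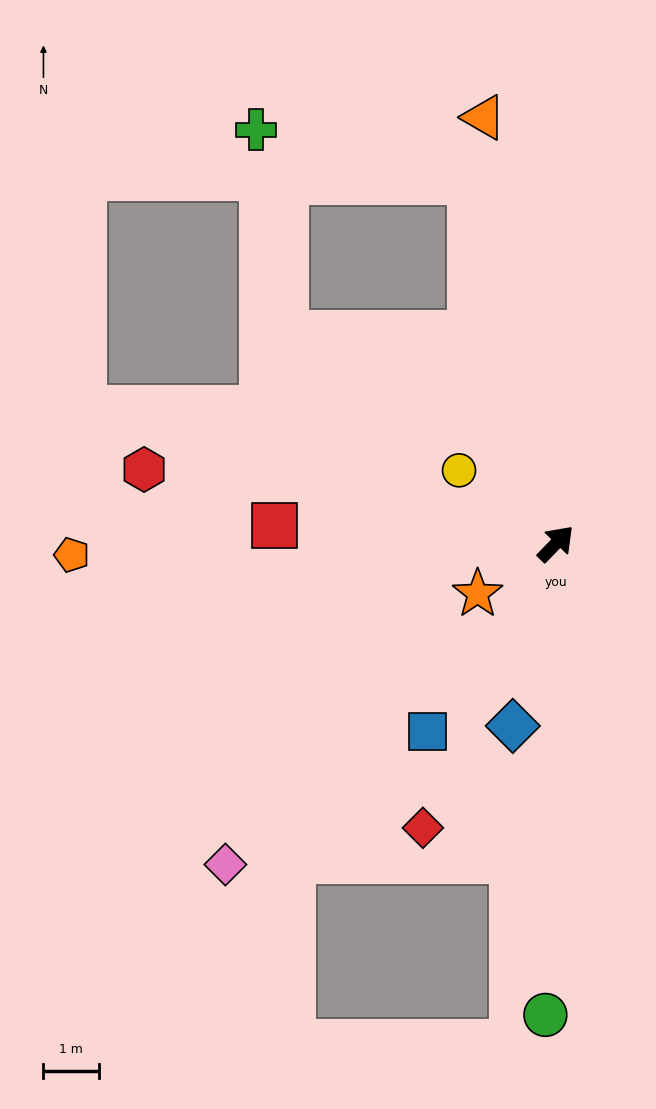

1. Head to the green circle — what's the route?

turn right 137°, forward 8.4 m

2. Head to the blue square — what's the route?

turn right 170°, forward 4.1 m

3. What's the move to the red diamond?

turn right 161°, forward 5.6 m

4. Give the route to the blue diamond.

turn right 149°, forward 3.4 m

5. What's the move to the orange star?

turn left 167°, forward 1.7 m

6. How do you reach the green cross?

blocked — turn left 57°, forward 6.7 m, then turn left 63°, forward 4.0 m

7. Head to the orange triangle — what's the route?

turn left 54°, forward 7.7 m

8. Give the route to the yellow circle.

turn left 97°, forward 2.2 m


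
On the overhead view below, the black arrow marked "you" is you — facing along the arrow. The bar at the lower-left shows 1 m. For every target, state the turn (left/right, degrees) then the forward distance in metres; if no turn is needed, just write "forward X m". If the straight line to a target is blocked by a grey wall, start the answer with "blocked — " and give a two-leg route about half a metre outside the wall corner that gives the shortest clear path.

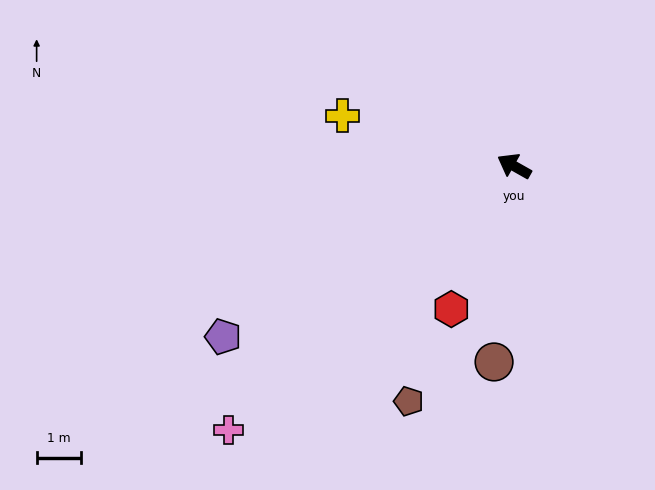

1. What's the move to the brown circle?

turn left 114°, forward 4.4 m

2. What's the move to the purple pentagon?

turn left 60°, forward 7.5 m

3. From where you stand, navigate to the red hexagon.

turn left 96°, forward 3.5 m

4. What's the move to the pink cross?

turn left 72°, forward 8.7 m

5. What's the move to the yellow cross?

turn left 13°, forward 4.0 m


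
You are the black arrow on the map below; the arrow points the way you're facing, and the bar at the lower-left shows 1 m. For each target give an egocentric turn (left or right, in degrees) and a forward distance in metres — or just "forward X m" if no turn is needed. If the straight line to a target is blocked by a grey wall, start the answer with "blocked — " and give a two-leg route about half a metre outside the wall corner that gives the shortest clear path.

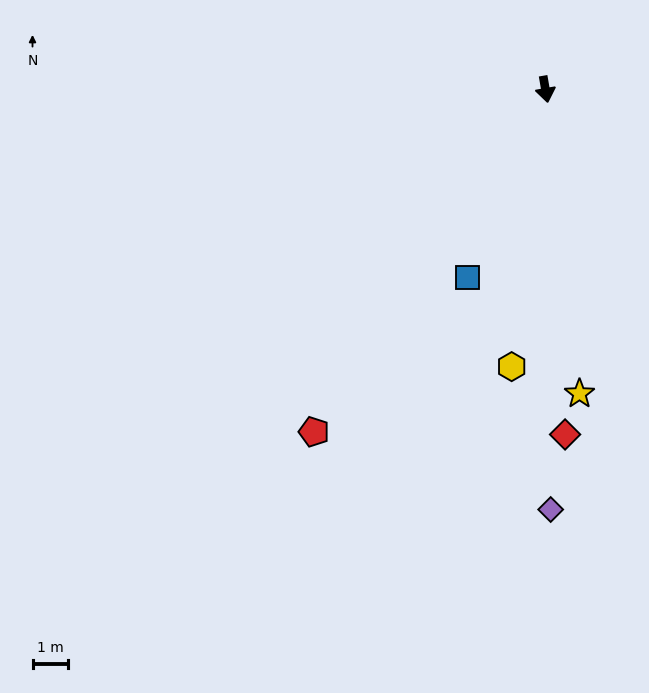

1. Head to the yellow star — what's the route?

turn right 3°, forward 8.6 m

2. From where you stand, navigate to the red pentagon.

turn right 44°, forward 11.6 m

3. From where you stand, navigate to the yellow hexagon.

turn right 17°, forward 7.8 m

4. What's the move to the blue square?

turn right 32°, forward 5.7 m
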